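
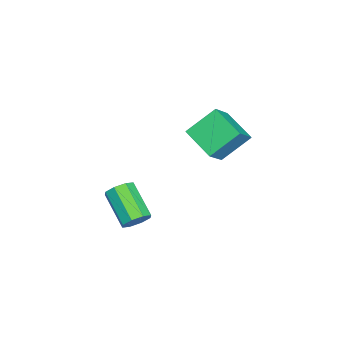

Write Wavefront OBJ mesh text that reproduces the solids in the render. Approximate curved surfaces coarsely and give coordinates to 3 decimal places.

v 0.261 -0.829 -4.303
v 0.479 -0.46 -3.664
v -0.862 -1.582 -2.557
v -1.081 -1.951 -3.197
v 0.031 -0.192 -3.936
v -1.311 -1.315 -2.83
v -0.283 -0.297 -4.424
v -1.625 -1.42 -3.317
v -0.279 -0.714 -4.841
v -1.62 -1.837 -3.734
v 0.042 -1.198 -4.943
v -1.299 -2.32 -3.836
v 0.491 -1.465 -4.67
v -0.851 -2.588 -3.564
v 0.805 -1.36 -4.183
v -0.537 -2.483 -3.076
v 0.8 -0.943 -3.766
v -0.541 -2.066 -2.659
v -1.989 1.615 0.516
v -2.746 2.861 1.702
v -0.89 2.926 -0.161
v -1.648 4.173 1.025
v -0.872 1.247 1.615
v -1.63 2.494 2.801
v 0.226 2.559 0.938
v -0.531 3.805 2.124
f 2 1 5
f 2 5 3
f 3 5 6
f 3 6 4
f 5 1 7
f 5 7 6
f 6 7 8
f 6 8 4
f 7 1 9
f 7 9 8
f 8 9 10
f 8 10 4
f 9 1 11
f 9 11 10
f 10 11 12
f 10 12 4
f 11 1 13
f 11 13 12
f 12 13 14
f 12 14 4
f 13 1 15
f 13 15 14
f 14 15 16
f 14 16 4
f 15 1 17
f 15 17 16
f 16 17 18
f 16 18 4
f 17 1 2
f 17 2 18
f 18 2 3
f 18 3 4
f 20 22 19
f 23 20 19
f 19 22 21
f 21 23 19
f 20 26 22
f 24 20 23
f 24 26 20
f 22 26 21
f 25 23 21
f 21 26 25
f 25 24 23
f 26 24 25



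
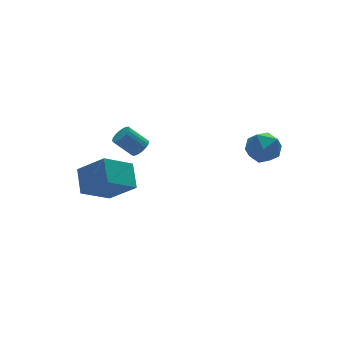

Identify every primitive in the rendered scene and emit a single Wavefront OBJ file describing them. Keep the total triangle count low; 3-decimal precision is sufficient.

v -1.645 2.378 -3.91
v -3.351 2.052 -2.858
v -1.307 3.672 -2.96
v -3.013 3.346 -1.908
v -0.627 1.174 -2.632
v -2.333 0.848 -1.58
v -0.289 2.468 -1.682
v -1.995 2.142 -0.63
v -0.941 -0.107 1.174
v -0.468 0.016 1.54
v -1.326 0.43 2.511
v -1.799 0.307 2.146
v -0.505 0.25 1.408
v -1.363 0.664 2.379
v -0.628 0.414 1.229
v -1.486 0.827 2.2
v -0.813 0.474 1.04
v -1.671 0.888 2.011
v -1.024 0.42 0.877
v -1.881 0.833 1.849
v -1.218 0.261 0.774
v -2.075 0.674 1.745
v -1.357 0.029 0.749
v -2.215 0.443 1.72
v -1.414 -0.23 0.809
v -2.272 0.184 1.78
v -1.377 -0.464 0.941
v -2.235 -0.05 1.912
v -1.254 -0.627 1.12
v -2.112 -0.214 2.091
v -1.069 -0.688 1.309
v -1.927 -0.274 2.28
v -0.859 -0.633 1.471
v -1.716 -0.22 2.443
v -0.665 -0.474 1.575
v -1.522 -0.061 2.546
v -0.525 -0.243 1.6
v -1.383 0.171 2.571
v 4.391 -3.042 1.669
v 4.981 -3.859 1.967
v 2.999 -3.841 2.233
v 3.589 -4.658 2.531
v 3.665 -3.741 3.04
v 4.526 -3.247 2.691
v 3.454 -4.453 1.509
v 4.315 -3.959 1.16
v 4.403 -4.731 1.869
v 4.533 -4.291 2.815
v 3.447 -3.409 1.385
v 3.577 -2.969 2.331
f 2 4 1
f 5 2 1
f 1 4 3
f 3 5 1
f 2 8 4
f 6 2 5
f 6 8 2
f 4 8 3
f 7 5 3
f 3 8 7
f 7 6 5
f 8 6 7
f 10 9 13
f 10 13 11
f 11 13 14
f 11 14 12
f 13 9 15
f 13 15 14
f 14 15 16
f 14 16 12
f 15 9 17
f 15 17 16
f 16 17 18
f 16 18 12
f 17 9 19
f 17 19 18
f 18 19 20
f 18 20 12
f 19 9 21
f 19 21 20
f 20 21 22
f 20 22 12
f 21 9 23
f 21 23 22
f 22 23 24
f 22 24 12
f 23 9 25
f 23 25 24
f 24 25 26
f 24 26 12
f 25 9 27
f 25 27 26
f 26 27 28
f 26 28 12
f 27 9 29
f 27 29 28
f 28 29 30
f 28 30 12
f 29 9 31
f 29 31 30
f 30 31 32
f 30 32 12
f 31 9 33
f 31 33 32
f 32 33 34
f 32 34 12
f 33 9 35
f 33 35 34
f 34 35 36
f 34 36 12
f 35 9 37
f 35 37 36
f 36 37 38
f 36 38 12
f 37 9 10
f 37 10 38
f 38 10 11
f 38 11 12
f 39 50 44
f 39 44 40
f 39 40 46
f 39 46 49
f 39 49 50
f 40 44 48
f 44 50 43
f 50 49 41
f 49 46 45
f 46 40 47
f 42 48 43
f 42 43 41
f 42 41 45
f 42 45 47
f 42 47 48
f 43 48 44
f 41 43 50
f 45 41 49
f 47 45 46
f 48 47 40



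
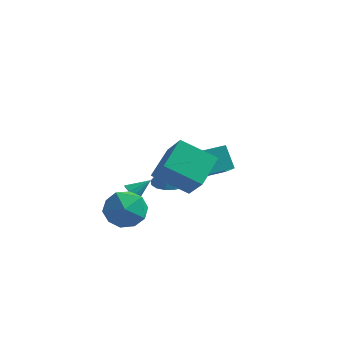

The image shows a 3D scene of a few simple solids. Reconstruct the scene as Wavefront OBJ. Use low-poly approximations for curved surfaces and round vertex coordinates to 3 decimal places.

v 0.099 -0.18 1.801
v -0.531 0.391 2.888
v -0.764 1.132 0.611
v -1.393 1.704 1.698
v 1.493 0.936 2.022
v 0.864 1.508 3.109
v 0.631 2.249 0.832
v 0.001 2.82 1.919
v -2.414 3.138 -1.008
v -1.408 3.088 -0.93
v -2.526 3.102 0.428
v -1.501 3.562 -0.925
v -1.803 3.939 -0.939
v -2.245 4.133 -0.969
v -2.725 4.099 -1.008
v -3.135 3.844 -1.046
v -3.379 3.428 -1.076
v -3.402 2.946 -1.09
v -3.198 2.507 -1.085
v -2.815 2.213 -1.062
v -2.34 2.131 -1.027
v -1.882 2.28 -0.987
v -1.546 2.625 -0.952
v -3.329 0.229 -0.281
v -3.122 0.461 -0.723
v -2.591 0.831 0.381
v -3.374 0.652 -0.614
v -3.609 0.68 -0.379
v -3.737 0.537 -0.106
v -3.709 0.275 0.1
v -3.536 -0.003 0.16
v -3.284 -0.193 0.052
v -3.049 -0.222 -0.183
v -2.921 -0.078 -0.456
v -2.949 0.183 -0.662
v -1.786 -2.376 1.357
v -1.436 -2.957 0.355
v -3.604 -2.243 0.645
v -3.254 -2.824 -0.357
v -3.308 -3.415 0.697
v -2.184 -3.497 1.137
v -2.856 -1.703 -0.137
v -1.732 -1.785 0.303
v -2.097 -2.541 -0.568
v -2.376 -3.598 -0.053
v -2.664 -1.602 1.053
v -2.943 -2.659 1.568
v 0.325 -2.012 1.826
v -1.379 -2.312 2.829
v 0.543 -0.456 2.663
v -1.161 -0.756 3.666
v 1.241 -2.844 3.134
v -0.463 -3.144 4.137
v 1.459 -1.288 3.971
v -0.245 -1.588 4.974
f 2 4 1
f 5 2 1
f 1 4 3
f 3 5 1
f 2 8 4
f 6 2 5
f 6 8 2
f 4 8 3
f 7 5 3
f 3 8 7
f 7 6 5
f 8 6 7
f 10 9 12
f 10 12 11
f 12 9 13
f 12 13 11
f 13 9 14
f 13 14 11
f 14 9 15
f 14 15 11
f 15 9 16
f 15 16 11
f 16 9 17
f 16 17 11
f 17 9 18
f 17 18 11
f 18 9 19
f 18 19 11
f 19 9 20
f 19 20 11
f 20 9 21
f 20 21 11
f 21 9 22
f 21 22 11
f 22 9 23
f 22 23 11
f 23 9 10
f 23 10 11
f 25 24 27
f 25 27 26
f 27 24 28
f 27 28 26
f 28 24 29
f 28 29 26
f 29 24 30
f 29 30 26
f 30 24 31
f 30 31 26
f 31 24 32
f 31 32 26
f 32 24 33
f 32 33 26
f 33 24 34
f 33 34 26
f 34 24 35
f 34 35 26
f 35 24 25
f 35 25 26
f 36 47 41
f 36 41 37
f 36 37 43
f 36 43 46
f 36 46 47
f 37 41 45
f 41 47 40
f 47 46 38
f 46 43 42
f 43 37 44
f 39 45 40
f 39 40 38
f 39 38 42
f 39 42 44
f 39 44 45
f 40 45 41
f 38 40 47
f 42 38 46
f 44 42 43
f 45 44 37
f 49 51 48
f 52 49 48
f 48 51 50
f 50 52 48
f 49 55 51
f 53 49 52
f 53 55 49
f 51 55 50
f 54 52 50
f 50 55 54
f 54 53 52
f 55 53 54



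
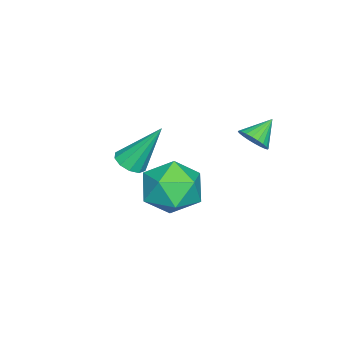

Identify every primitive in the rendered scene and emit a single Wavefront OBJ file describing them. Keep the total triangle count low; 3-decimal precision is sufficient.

v -2.238 1.251 -0.772
v -1.905 1.119 -0.29
v -2.982 1.649 -0.148
v -1.83 1.336 -0.339
v -1.818 1.539 -0.455
v -1.869 1.698 -0.618
v -1.977 1.79 -0.805
v -2.124 1.799 -0.987
v -2.288 1.725 -1.136
v -2.445 1.578 -1.229
v -2.57 1.382 -1.253
v -2.645 1.166 -1.204
v -2.657 0.962 -1.089
v -2.606 0.803 -0.925
v -2.499 0.711 -0.738
v -2.351 0.702 -0.557
v -2.187 0.776 -0.408
v -2.03 0.923 -0.314
v -0.483 -0.415 -2.489
v 0.253 0.382 -2.235
v 0.307 -1.522 -1.305
v 1.043 -0.725 -1.051
v -0.025 -0.611 -0.756
v -0.514 0.073 -1.488
v 1.074 -1.213 -2.052
v 0.585 -0.529 -2.784
v 1.215 -0.111 -1.965
v 0.536 0.261 -1.164
v 0.024 -1.401 -2.376
v -0.655 -1.029 -1.575
v -2.306 -2.983 -2.866
v -1.727 -3.118 -2.688
v -2.594 -1.977 -1.174
v -1.718 -2.788 -2.882
v -1.933 -2.532 -3.071
v -2.29 -2.45 -3.181
v -2.653 -2.57 -3.171
v -2.884 -2.849 -3.045
v -2.894 -3.179 -2.85
v -2.679 -3.434 -2.661
v -2.321 -3.517 -2.551
v -1.958 -3.396 -2.561
f 2 1 4
f 2 4 3
f 4 1 5
f 4 5 3
f 5 1 6
f 5 6 3
f 6 1 7
f 6 7 3
f 7 1 8
f 7 8 3
f 8 1 9
f 8 9 3
f 9 1 10
f 9 10 3
f 10 1 11
f 10 11 3
f 11 1 12
f 11 12 3
f 12 1 13
f 12 13 3
f 13 1 14
f 13 14 3
f 14 1 15
f 14 15 3
f 15 1 16
f 15 16 3
f 16 1 17
f 16 17 3
f 17 1 18
f 17 18 3
f 18 1 2
f 18 2 3
f 19 30 24
f 19 24 20
f 19 20 26
f 19 26 29
f 19 29 30
f 20 24 28
f 24 30 23
f 30 29 21
f 29 26 25
f 26 20 27
f 22 28 23
f 22 23 21
f 22 21 25
f 22 25 27
f 22 27 28
f 23 28 24
f 21 23 30
f 25 21 29
f 27 25 26
f 28 27 20
f 32 31 34
f 32 34 33
f 34 31 35
f 34 35 33
f 35 31 36
f 35 36 33
f 36 31 37
f 36 37 33
f 37 31 38
f 37 38 33
f 38 31 39
f 38 39 33
f 39 31 40
f 39 40 33
f 40 31 41
f 40 41 33
f 41 31 42
f 41 42 33
f 42 31 32
f 42 32 33



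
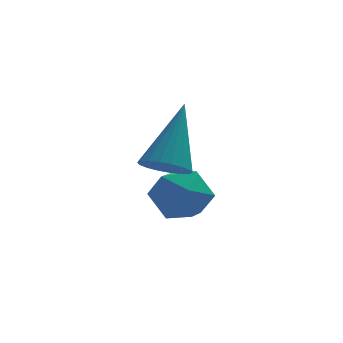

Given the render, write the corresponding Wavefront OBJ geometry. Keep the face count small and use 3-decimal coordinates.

v 3.265 -4.207 3.005
v 3.806 -4.582 3.04
v 3.875 -3.173 4.655
v 3.892 -4.36 2.869
v 3.854 -4.107 2.725
v 3.699 -3.874 2.636
v 3.458 -3.706 2.62
v 3.179 -3.638 2.681
v 2.916 -3.682 2.806
v 2.723 -3.831 2.97
v 2.637 -4.053 3.141
v 2.676 -4.306 3.286
v 2.83 -4.539 3.374
v 3.071 -4.707 3.39
v 3.351 -4.775 3.329
v 3.613 -4.731 3.204
v 3.708 -1.947 1.869
v 4.502 -2.085 1.482
v 3.238 -3.215 1.358
v 4.032 -3.353 0.971
v 3.96 -3.371 1.862
v 4.25 -2.587 2.177
v 3.49 -2.713 0.663
v 3.78 -1.929 0.978
v 4.367 -2.558 0.736
v 4.658 -2.965 1.477
v 3.082 -2.335 1.363
v 3.373 -2.742 2.104
f 2 1 4
f 2 4 3
f 4 1 5
f 4 5 3
f 5 1 6
f 5 6 3
f 6 1 7
f 6 7 3
f 7 1 8
f 7 8 3
f 8 1 9
f 8 9 3
f 9 1 10
f 9 10 3
f 10 1 11
f 10 11 3
f 11 1 12
f 11 12 3
f 12 1 13
f 12 13 3
f 13 1 14
f 13 14 3
f 14 1 15
f 14 15 3
f 15 1 16
f 15 16 3
f 16 1 2
f 16 2 3
f 17 28 22
f 17 22 18
f 17 18 24
f 17 24 27
f 17 27 28
f 18 22 26
f 22 28 21
f 28 27 19
f 27 24 23
f 24 18 25
f 20 26 21
f 20 21 19
f 20 19 23
f 20 23 25
f 20 25 26
f 21 26 22
f 19 21 28
f 23 19 27
f 25 23 24
f 26 25 18



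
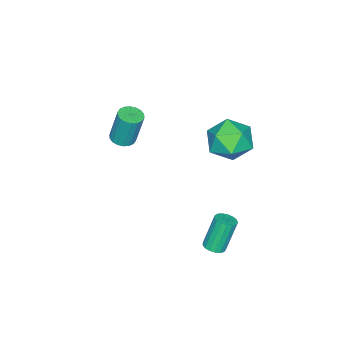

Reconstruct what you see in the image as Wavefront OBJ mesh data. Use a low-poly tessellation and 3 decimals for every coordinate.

v -3.112 3.167 1.557
v -2.369 3.772 0.967
v -2.071 1.688 1.353
v -1.328 2.293 0.763
v -1.456 2.479 1.865
v -2.099 3.393 1.991
v -2.341 2.067 0.329
v -2.984 2.981 0.455
v -1.892 3.092 0.208
v -1.345 3.346 1.158
v -3.095 2.114 1.162
v -2.548 2.368 2.112
v -1.55 -2.261 -0.661
v -1.097 -2.624 -0.553
v -1.178 -2.222 1.148
v -1.63 -1.859 1.041
v -0.978 -2.395 -0.602
v -1.059 -1.993 1.099
v -0.972 -2.14 -0.662
v -1.053 -1.737 1.039
v -1.081 -1.908 -0.722
v -1.162 -1.506 0.979
v -1.282 -1.747 -0.77
v -1.363 -1.344 0.932
v -1.537 -1.687 -0.796
v -1.617 -1.285 0.905
v -1.793 -1.741 -0.795
v -1.874 -1.339 0.906
v -2.002 -1.898 -0.768
v -2.083 -1.496 0.933
v -2.121 -2.127 -0.719
v -2.202 -1.725 0.982
v -2.127 -2.383 -0.659
v -2.208 -1.98 1.042
v -2.018 -2.614 -0.599
v -2.099 -2.212 1.102
v -1.817 -2.776 -0.552
v -1.898 -2.373 1.15
v -1.563 -2.835 -0.525
v -1.643 -2.433 1.176
v -1.306 -2.781 -0.526
v -1.387 -2.379 1.175
v 0.245 3.542 -3.776
v 0.685 3.366 -3.588
v 0.114 3.582 -2.055
v -0.325 3.758 -2.244
v 0.723 3.606 -3.608
v 0.152 3.822 -2.075
v 0.65 3.832 -3.667
v 0.079 4.048 -2.134
v 0.486 3.991 -3.75
v -0.085 4.207 -2.218
v 0.266 4.047 -3.84
v -0.305 4.264 -2.307
v 0.041 3.988 -3.915
v -0.53 4.204 -2.383
v -0.136 3.826 -3.959
v -0.707 4.043 -2.426
v -0.227 3.6 -3.96
v -0.798 3.816 -2.428
v -0.209 3.359 -3.92
v -0.78 3.576 -2.387
v -0.087 3.161 -3.846
v -0.658 3.378 -2.314
v 0.111 3.05 -3.757
v -0.46 3.266 -2.224
v 0.34 3.052 -3.672
v -0.231 3.268 -2.139
v 0.547 3.166 -3.611
v -0.024 3.382 -2.078
f 1 12 6
f 1 6 2
f 1 2 8
f 1 8 11
f 1 11 12
f 2 6 10
f 6 12 5
f 12 11 3
f 11 8 7
f 8 2 9
f 4 10 5
f 4 5 3
f 4 3 7
f 4 7 9
f 4 9 10
f 5 10 6
f 3 5 12
f 7 3 11
f 9 7 8
f 10 9 2
f 14 13 17
f 14 17 15
f 15 17 18
f 15 18 16
f 17 13 19
f 17 19 18
f 18 19 20
f 18 20 16
f 19 13 21
f 19 21 20
f 20 21 22
f 20 22 16
f 21 13 23
f 21 23 22
f 22 23 24
f 22 24 16
f 23 13 25
f 23 25 24
f 24 25 26
f 24 26 16
f 25 13 27
f 25 27 26
f 26 27 28
f 26 28 16
f 27 13 29
f 27 29 28
f 28 29 30
f 28 30 16
f 29 13 31
f 29 31 30
f 30 31 32
f 30 32 16
f 31 13 33
f 31 33 32
f 32 33 34
f 32 34 16
f 33 13 35
f 33 35 34
f 34 35 36
f 34 36 16
f 35 13 37
f 35 37 36
f 36 37 38
f 36 38 16
f 37 13 39
f 37 39 38
f 38 39 40
f 38 40 16
f 39 13 41
f 39 41 40
f 40 41 42
f 40 42 16
f 41 13 14
f 41 14 42
f 42 14 15
f 42 15 16
f 44 43 47
f 44 47 45
f 45 47 48
f 45 48 46
f 47 43 49
f 47 49 48
f 48 49 50
f 48 50 46
f 49 43 51
f 49 51 50
f 50 51 52
f 50 52 46
f 51 43 53
f 51 53 52
f 52 53 54
f 52 54 46
f 53 43 55
f 53 55 54
f 54 55 56
f 54 56 46
f 55 43 57
f 55 57 56
f 56 57 58
f 56 58 46
f 57 43 59
f 57 59 58
f 58 59 60
f 58 60 46
f 59 43 61
f 59 61 60
f 60 61 62
f 60 62 46
f 61 43 63
f 61 63 62
f 62 63 64
f 62 64 46
f 63 43 65
f 63 65 64
f 64 65 66
f 64 66 46
f 65 43 67
f 65 67 66
f 66 67 68
f 66 68 46
f 67 43 69
f 67 69 68
f 68 69 70
f 68 70 46
f 69 43 44
f 69 44 70
f 70 44 45
f 70 45 46



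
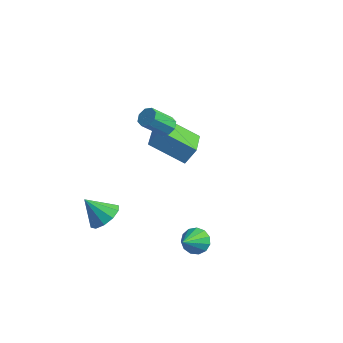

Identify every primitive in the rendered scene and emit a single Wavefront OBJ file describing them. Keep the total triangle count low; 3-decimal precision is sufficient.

v 3.543 -2.243 -1.565
v 4.039 -1.877 -1.213
v 3.777 -3.437 -0.655
v 3.692 -1.804 -1.027
v 3.298 -1.87 -1.013
v 2.981 -2.054 -1.173
v 2.843 -2.299 -1.458
v 2.927 -2.525 -1.777
v 3.206 -2.662 -2.029
v 3.592 -2.666 -2.133
v 3.963 -2.535 -2.057
v 4.2 -2.312 -1.825
v 4.228 -2.066 -1.51
v -3.049 2.493 -0.387
v -2.744 2.977 0.445
v -1.443 3.261 -1.423
v -1.137 3.745 -0.591
v -2.003 0.975 0.111
v -1.697 1.459 0.943
v -0.396 1.743 -0.925
v -0.091 2.227 -0.093
v -1.137 -3.069 -1.99
v -0.579 -3.717 -1.829
v -1.963 -3.511 -0.91
v -0.427 -3.291 -1.539
v -0.547 -2.78 -1.42
v -0.891 -2.379 -1.52
v -1.33 -2.242 -1.799
v -1.695 -2.421 -2.151
v -1.847 -2.847 -2.442
v -1.728 -3.358 -2.56
v -1.383 -3.758 -2.461
v -0.944 -3.895 -2.181
v -0.631 0.737 2.309
v -0.227 0.393 2.163
v -0.646 -0.541 3.204
v -1.049 -0.197 3.351
v -0.106 0.667 2.458
v -0.525 -0.266 3.5
v -0.292 0.983 2.666
v -0.711 0.049 3.707
v -0.676 1.154 2.665
v -1.095 0.22 3.706
v -1.034 1.081 2.456
v -1.453 0.147 3.497
v -1.155 0.806 2.16
v -1.574 -0.127 3.202
v -0.969 0.491 1.953
v -1.388 -0.443 2.994
v -0.585 0.32 1.954
v -1.004 -0.614 2.995
f 2 1 4
f 2 4 3
f 4 1 5
f 4 5 3
f 5 1 6
f 5 6 3
f 6 1 7
f 6 7 3
f 7 1 8
f 7 8 3
f 8 1 9
f 8 9 3
f 9 1 10
f 9 10 3
f 10 1 11
f 10 11 3
f 11 1 12
f 11 12 3
f 12 1 13
f 12 13 3
f 13 1 2
f 13 2 3
f 15 17 14
f 18 15 14
f 14 17 16
f 16 18 14
f 15 21 17
f 19 15 18
f 19 21 15
f 17 21 16
f 20 18 16
f 16 21 20
f 20 19 18
f 21 19 20
f 23 22 25
f 23 25 24
f 25 22 26
f 25 26 24
f 26 22 27
f 26 27 24
f 27 22 28
f 27 28 24
f 28 22 29
f 28 29 24
f 29 22 30
f 29 30 24
f 30 22 31
f 30 31 24
f 31 22 32
f 31 32 24
f 32 22 33
f 32 33 24
f 33 22 23
f 33 23 24
f 35 34 38
f 35 38 36
f 36 38 39
f 36 39 37
f 38 34 40
f 38 40 39
f 39 40 41
f 39 41 37
f 40 34 42
f 40 42 41
f 41 42 43
f 41 43 37
f 42 34 44
f 42 44 43
f 43 44 45
f 43 45 37
f 44 34 46
f 44 46 45
f 45 46 47
f 45 47 37
f 46 34 48
f 46 48 47
f 47 48 49
f 47 49 37
f 48 34 50
f 48 50 49
f 49 50 51
f 49 51 37
f 50 34 35
f 50 35 51
f 51 35 36
f 51 36 37



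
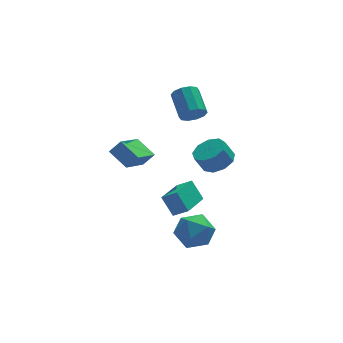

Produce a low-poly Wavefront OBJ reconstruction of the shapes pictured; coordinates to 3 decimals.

v -1.096 -2.288 -1.799
v -0.44 -2.709 -1.273
v 0.086 -0.898 -2.159
v 0.741 -1.318 -1.633
v -0.681 -2.902 -2.807
v -0.026 -3.322 -2.281
v 0.5 -1.511 -3.167
v 1.156 -1.932 -2.641
v -3.128 -0.008 0.422
v -2.536 -0.05 1.071
v -1.901 1.415 -0.604
v -1.309 1.372 0.045
v -2.511 -0.992 -0.205
v -1.919 -1.035 0.444
v -1.284 0.43 -1.231
v -0.692 0.388 -0.582
v -0.23 -2.748 -3.194
v 0.747 -3.159 -2.816
v -0.347 -4.121 -4.384
v 0.63 -4.532 -4.006
v -0.284 -4.561 -3.35
v -0.211 -3.713 -2.615
v 0.611 -3.567 -4.585
v 0.684 -2.719 -3.85
v 1.267 -3.665 -3.676
v 0.714 -4.28 -2.913
v -0.314 -3 -4.287
v -0.867 -3.615 -3.524
v 1.795 2.007 0.854
v 2.084 2.344 0.249
v 2.054 3.791 1.042
v 1.765 3.453 1.646
v 1.622 2.355 0.212
v 1.592 3.801 1.005
v 1.226 2.233 0.42
v 1.197 3.679 1.213
v 1.047 2.024 0.793
v 1.018 3.471 1.586
v 1.154 1.809 1.19
v 1.125 3.256 1.983
v 1.506 1.669 1.458
v 1.476 3.116 2.251
v 1.968 1.659 1.495
v 1.938 3.105 2.288
v 2.363 1.781 1.287
v 2.334 3.227 2.08
v 2.542 1.989 0.914
v 2.513 3.436 1.707
v 2.435 2.204 0.517
v 2.406 3.651 1.31
v 2.689 0.508 -1.848
v 3.398 1.046 -1.515
v 2.9 1.11 -0.559
v 2.191 0.572 -0.892
v 2.939 1.422 -1.78
v 2.441 1.486 -0.823
v 2.363 1.371 -2.076
v 1.865 1.435 -1.12
v 1.939 0.915 -2.266
v 1.441 0.98 -1.309
v 1.867 0.27 -2.26
v 1.369 0.334 -1.304
v 2.179 -0.265 -2.062
v 1.681 -0.2 -1.105
v 2.73 -0.437 -1.763
v 2.232 -0.373 -0.807
v 3.261 -0.168 -1.505
v 2.764 -0.104 -0.548
v 3.525 0.418 -1.407
v 3.027 0.482 -0.45
f 2 4 1
f 5 2 1
f 1 4 3
f 3 5 1
f 2 8 4
f 6 2 5
f 6 8 2
f 4 8 3
f 7 5 3
f 3 8 7
f 7 6 5
f 8 6 7
f 10 12 9
f 13 10 9
f 9 12 11
f 11 13 9
f 10 16 12
f 14 10 13
f 14 16 10
f 12 16 11
f 15 13 11
f 11 16 15
f 15 14 13
f 16 14 15
f 17 28 22
f 17 22 18
f 17 18 24
f 17 24 27
f 17 27 28
f 18 22 26
f 22 28 21
f 28 27 19
f 27 24 23
f 24 18 25
f 20 26 21
f 20 21 19
f 20 19 23
f 20 23 25
f 20 25 26
f 21 26 22
f 19 21 28
f 23 19 27
f 25 23 24
f 26 25 18
f 30 29 33
f 30 33 31
f 31 33 34
f 31 34 32
f 33 29 35
f 33 35 34
f 34 35 36
f 34 36 32
f 35 29 37
f 35 37 36
f 36 37 38
f 36 38 32
f 37 29 39
f 37 39 38
f 38 39 40
f 38 40 32
f 39 29 41
f 39 41 40
f 40 41 42
f 40 42 32
f 41 29 43
f 41 43 42
f 42 43 44
f 42 44 32
f 43 29 45
f 43 45 44
f 44 45 46
f 44 46 32
f 45 29 47
f 45 47 46
f 46 47 48
f 46 48 32
f 47 29 49
f 47 49 48
f 48 49 50
f 48 50 32
f 49 29 30
f 49 30 50
f 50 30 31
f 50 31 32
f 52 51 55
f 52 55 53
f 53 55 56
f 53 56 54
f 55 51 57
f 55 57 56
f 56 57 58
f 56 58 54
f 57 51 59
f 57 59 58
f 58 59 60
f 58 60 54
f 59 51 61
f 59 61 60
f 60 61 62
f 60 62 54
f 61 51 63
f 61 63 62
f 62 63 64
f 62 64 54
f 63 51 65
f 63 65 64
f 64 65 66
f 64 66 54
f 65 51 67
f 65 67 66
f 66 67 68
f 66 68 54
f 67 51 69
f 67 69 68
f 68 69 70
f 68 70 54
f 69 51 52
f 69 52 70
f 70 52 53
f 70 53 54



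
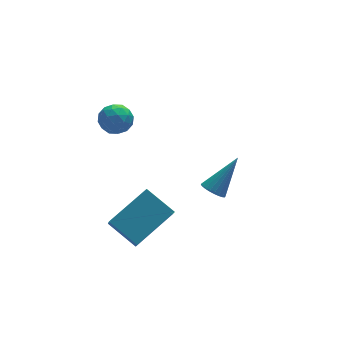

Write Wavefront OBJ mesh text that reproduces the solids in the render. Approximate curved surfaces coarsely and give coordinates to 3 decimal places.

v 0.663 3.004 -2.307
v 0.96 3.328 -2.654
v 1.837 3.376 -0.953
v 0.819 3.473 -2.571
v 0.654 3.546 -2.448
v 0.49 3.537 -2.303
v 0.353 3.447 -2.159
v 0.263 3.289 -2.038
v 0.233 3.088 -1.957
v 0.27 2.874 -1.93
v 0.365 2.68 -1.96
v 0.507 2.536 -2.043
v 0.672 2.462 -2.166
v 0.835 2.472 -2.31
v 0.973 2.562 -2.454
v 1.063 2.719 -2.576
v 1.092 2.92 -2.656
v 1.056 3.134 -2.684
v -3.614 3.533 2.468
v -3.201 4.101 2.601
v -2.979 2.899 3.199
v -2.566 3.467 3.332
v -3.244 3.456 3.561
v -3.636 3.848 3.109
v -2.544 3.152 2.691
v -2.936 3.544 2.239
v -2.54 3.866 2.739
v -2.972 4.054 3.277
v -3.208 2.946 2.523
v -3.64 3.134 3.061
v -3.463 3.872 2.47
v -2.717 3.128 3.33
v -3.115 3.121 3.464
v -2.872 3.455 3.543
v -3.719 3.724 2.769
v -3.476 4.057 2.847
v -3.501 3.679 3.411
v -2.704 2.943 2.953
v -2.461 3.276 3.031
v -3.308 3.545 2.257
v -3.065 3.879 2.336
v -2.679 3.321 2.389
v -2.832 4.068 2.63
v -2.459 3.696 3.06
v -2.446 3.511 2.683
v -2.676 3.741 2.417
v -3.086 4.178 2.946
v -2.713 3.806 3.376
v -3.111 3.8 3.51
v -3.341 4.03 3.244
v -2.697 4.04 3.027
v -3.467 3.194 2.424
v -3.094 2.822 2.854
v -2.839 2.97 2.556
v -3.069 3.2 2.29
v -3.721 3.304 2.74
v -3.348 2.932 3.17
v -3.504 3.259 3.383
v -3.734 3.489 3.117
v -3.483 2.96 2.773
v -3.94 2.182 -2.032
v -4.135 1.461 -1.17
v -2.228 2.767 -1.156
v -2.423 2.046 -0.294
v -3.217 1.134 -2.746
v -3.412 0.413 -1.884
v -1.505 1.719 -1.87
v -1.7 0.998 -1.008
f 2 1 4
f 2 4 3
f 4 1 5
f 4 5 3
f 5 1 6
f 5 6 3
f 6 1 7
f 6 7 3
f 7 1 8
f 7 8 3
f 8 1 9
f 8 9 3
f 9 1 10
f 9 10 3
f 10 1 11
f 10 11 3
f 11 1 12
f 11 12 3
f 12 1 13
f 12 13 3
f 13 1 14
f 13 14 3
f 14 1 15
f 14 15 3
f 15 1 16
f 15 16 3
f 16 1 17
f 16 17 3
f 17 1 18
f 17 18 3
f 18 1 2
f 18 2 3
f 19 56 35
f 56 30 59
f 35 59 24
f 56 59 35
f 19 35 31
f 35 24 36
f 31 36 20
f 35 36 31
f 19 31 40
f 31 20 41
f 40 41 26
f 31 41 40
f 19 40 52
f 40 26 55
f 52 55 29
f 40 55 52
f 19 52 56
f 52 29 60
f 56 60 30
f 52 60 56
f 20 36 47
f 36 24 50
f 47 50 28
f 36 50 47
f 24 59 37
f 59 30 58
f 37 58 23
f 59 58 37
f 30 60 57
f 60 29 53
f 57 53 21
f 60 53 57
f 29 55 54
f 55 26 42
f 54 42 25
f 55 42 54
f 26 41 46
f 41 20 43
f 46 43 27
f 41 43 46
f 22 48 34
f 48 28 49
f 34 49 23
f 48 49 34
f 22 34 32
f 34 23 33
f 32 33 21
f 34 33 32
f 22 32 39
f 32 21 38
f 39 38 25
f 32 38 39
f 22 39 44
f 39 25 45
f 44 45 27
f 39 45 44
f 22 44 48
f 44 27 51
f 48 51 28
f 44 51 48
f 23 49 37
f 49 28 50
f 37 50 24
f 49 50 37
f 21 33 57
f 33 23 58
f 57 58 30
f 33 58 57
f 25 38 54
f 38 21 53
f 54 53 29
f 38 53 54
f 27 45 46
f 45 25 42
f 46 42 26
f 45 42 46
f 28 51 47
f 51 27 43
f 47 43 20
f 51 43 47
f 62 64 61
f 65 62 61
f 61 64 63
f 63 65 61
f 62 68 64
f 66 62 65
f 66 68 62
f 64 68 63
f 67 65 63
f 63 68 67
f 67 66 65
f 68 66 67



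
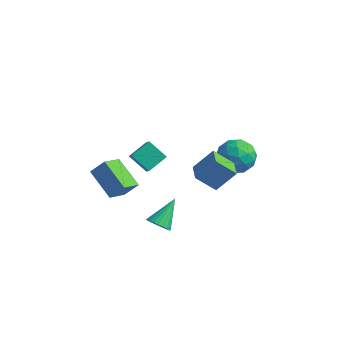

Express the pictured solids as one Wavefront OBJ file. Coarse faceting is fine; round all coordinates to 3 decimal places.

v 0.925 -3.215 -2.81
v 1.627 -3.04 -3.075
v 0.995 -1.645 -1.59
v 1.452 -2.885 -3.264
v 1.198 -2.781 -3.385
v 0.902 -2.742 -3.417
v 0.609 -2.775 -3.358
v 0.365 -2.876 -3.215
v 0.206 -3.028 -3.01
v 0.156 -3.208 -2.775
v 0.224 -3.39 -2.546
v 0.398 -3.545 -2.356
v 0.653 -3.649 -2.236
v 0.949 -3.688 -2.203
v 1.241 -3.655 -2.263
v 1.486 -3.554 -2.406
v 1.645 -3.402 -2.61
v 1.694 -3.222 -2.845
v 3.233 -3.023 2.363
v 4.015 -2.212 3.568
v 2.458 -2.077 2.23
v 3.24 -1.267 3.435
v 4.18 -2.393 1.325
v 4.962 -1.583 2.53
v 3.405 -1.448 1.192
v 4.187 -0.637 2.397
v -3.235 1.606 -3.569
v -4.433 1.547 -2.686
v -2.826 2.82 -2.934
v -4.024 2.761 -2.05
v -2.536 0.899 -2.67
v -3.734 0.84 -1.786
v -2.127 2.113 -2.034
v -3.325 2.054 -1.151
v 2.809 2.757 1.112
v 3.544 2.454 0.173
v 2.296 0.846 1.327
v 3.031 0.543 0.388
v 3.517 0.928 1.451
v 3.834 2.109 1.318
v 2.006 1.191 0.182
v 2.323 2.372 0.049
v 3.048 1.486 -0.401
v 3.982 1.324 0.383
v 1.858 1.976 1.117
v 2.792 1.814 1.901
v 3.222 2.773 0.624
v 2.618 0.527 0.876
v 2.904 0.753 1.501
v 3.336 0.575 0.949
v 3.392 2.571 1.296
v 3.824 2.392 0.745
v 3.808 1.495 1.496
v 2.016 0.908 0.755
v 2.448 0.729 0.204
v 2.504 2.725 0.551
v 2.936 2.547 -0.001
v 2.032 1.805 0.004
v 3.362 2.026 -0.266
v 3.06 0.903 -0.139
v 2.458 1.284 -0.26
v 2.644 1.978 -0.339
v 3.911 1.931 0.195
v 3.609 0.807 0.321
v 3.895 1.034 0.946
v 4.081 1.728 0.868
v 3.619 1.362 -0.143
v 2.231 2.493 1.179
v 1.929 1.369 1.305
v 1.759 1.572 0.632
v 1.945 2.266 0.554
v 2.78 2.397 1.639
v 2.478 1.274 1.766
v 3.196 1.322 1.839
v 3.382 2.016 1.76
v 2.221 1.938 1.643
v -2.692 -1.39 -3.264
v -2.694 -2.793 -2.495
v -4.468 -0.806 -2.202
v -4.47 -2.21 -1.434
v -2.01 -0.91 -2.386
v -2.012 -2.314 -1.618
v -3.786 -0.327 -1.325
v -3.788 -1.73 -0.556
f 2 1 4
f 2 4 3
f 4 1 5
f 4 5 3
f 5 1 6
f 5 6 3
f 6 1 7
f 6 7 3
f 7 1 8
f 7 8 3
f 8 1 9
f 8 9 3
f 9 1 10
f 9 10 3
f 10 1 11
f 10 11 3
f 11 1 12
f 11 12 3
f 12 1 13
f 12 13 3
f 13 1 14
f 13 14 3
f 14 1 15
f 14 15 3
f 15 1 16
f 15 16 3
f 16 1 17
f 16 17 3
f 17 1 18
f 17 18 3
f 18 1 2
f 18 2 3
f 20 22 19
f 23 20 19
f 19 22 21
f 21 23 19
f 20 26 22
f 24 20 23
f 24 26 20
f 22 26 21
f 25 23 21
f 21 26 25
f 25 24 23
f 26 24 25
f 28 30 27
f 31 28 27
f 27 30 29
f 29 31 27
f 28 34 30
f 32 28 31
f 32 34 28
f 30 34 29
f 33 31 29
f 29 34 33
f 33 32 31
f 34 32 33
f 35 72 51
f 72 46 75
f 51 75 40
f 72 75 51
f 35 51 47
f 51 40 52
f 47 52 36
f 51 52 47
f 35 47 56
f 47 36 57
f 56 57 42
f 47 57 56
f 35 56 68
f 56 42 71
f 68 71 45
f 56 71 68
f 35 68 72
f 68 45 76
f 72 76 46
f 68 76 72
f 36 52 63
f 52 40 66
f 63 66 44
f 52 66 63
f 40 75 53
f 75 46 74
f 53 74 39
f 75 74 53
f 46 76 73
f 76 45 69
f 73 69 37
f 76 69 73
f 45 71 70
f 71 42 58
f 70 58 41
f 71 58 70
f 42 57 62
f 57 36 59
f 62 59 43
f 57 59 62
f 38 64 50
f 64 44 65
f 50 65 39
f 64 65 50
f 38 50 48
f 50 39 49
f 48 49 37
f 50 49 48
f 38 48 55
f 48 37 54
f 55 54 41
f 48 54 55
f 38 55 60
f 55 41 61
f 60 61 43
f 55 61 60
f 38 60 64
f 60 43 67
f 64 67 44
f 60 67 64
f 39 65 53
f 65 44 66
f 53 66 40
f 65 66 53
f 37 49 73
f 49 39 74
f 73 74 46
f 49 74 73
f 41 54 70
f 54 37 69
f 70 69 45
f 54 69 70
f 43 61 62
f 61 41 58
f 62 58 42
f 61 58 62
f 44 67 63
f 67 43 59
f 63 59 36
f 67 59 63
f 78 80 77
f 81 78 77
f 77 80 79
f 79 81 77
f 78 84 80
f 82 78 81
f 82 84 78
f 80 84 79
f 83 81 79
f 79 84 83
f 83 82 81
f 84 82 83



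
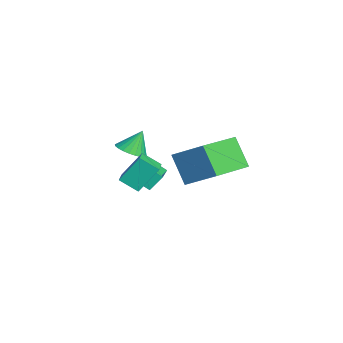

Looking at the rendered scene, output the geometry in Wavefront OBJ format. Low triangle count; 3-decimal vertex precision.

v 2.07 -0.066 -2.156
v 1.24 -0.432 -0.911
v 2.987 0.984 -1.237
v 2.157 0.618 0.008
v 3.443 -1.658 -1.708
v 2.613 -2.024 -0.463
v 4.36 -0.608 -0.789
v 3.53 -0.974 0.456
v 1.178 -3.76 -2.226
v 1.061 -2.907 -1.148
v 1.537 -3.051 -2.748
v 1.42 -2.199 -1.669
v 2.22 -4.041 -1.891
v 2.103 -3.189 -0.812
v 2.579 -3.333 -2.412
v 2.462 -2.48 -1.334
v -0.929 -3.036 -2.111
v -0.218 -2.97 -2.017
v -1.111 -2.504 -1.109
v -0.278 -2.732 -2.154
v -0.436 -2.541 -2.285
v -0.67 -2.425 -2.389
v -0.943 -2.402 -2.451
v -1.214 -2.475 -2.461
v -1.441 -2.634 -2.418
v -1.591 -2.855 -2.328
v -1.64 -3.103 -2.205
v -1.58 -3.34 -2.068
v -1.421 -3.532 -1.938
v -1.188 -3.648 -1.834
v -0.915 -3.671 -1.772
v -0.644 -3.597 -1.762
v -0.416 -3.438 -1.805
v -0.267 -3.218 -1.894
v -2.275 -2.652 -4.145
v -2.35 -2.093 -3.483
v -1.84 -1.907 -4.726
v -1.915 -1.347 -4.064
v -0.665 -3.133 -3.556
v -0.74 -2.573 -2.894
v -0.23 -2.387 -4.137
v -0.305 -1.828 -3.475
f 2 4 1
f 5 2 1
f 1 4 3
f 3 5 1
f 2 8 4
f 6 2 5
f 6 8 2
f 4 8 3
f 7 5 3
f 3 8 7
f 7 6 5
f 8 6 7
f 10 12 9
f 13 10 9
f 9 12 11
f 11 13 9
f 10 16 12
f 14 10 13
f 14 16 10
f 12 16 11
f 15 13 11
f 11 16 15
f 15 14 13
f 16 14 15
f 18 17 20
f 18 20 19
f 20 17 21
f 20 21 19
f 21 17 22
f 21 22 19
f 22 17 23
f 22 23 19
f 23 17 24
f 23 24 19
f 24 17 25
f 24 25 19
f 25 17 26
f 25 26 19
f 26 17 27
f 26 27 19
f 27 17 28
f 27 28 19
f 28 17 29
f 28 29 19
f 29 17 30
f 29 30 19
f 30 17 31
f 30 31 19
f 31 17 32
f 31 32 19
f 32 17 33
f 32 33 19
f 33 17 34
f 33 34 19
f 34 17 18
f 34 18 19
f 36 38 35
f 39 36 35
f 35 38 37
f 37 39 35
f 36 42 38
f 40 36 39
f 40 42 36
f 38 42 37
f 41 39 37
f 37 42 41
f 41 40 39
f 42 40 41



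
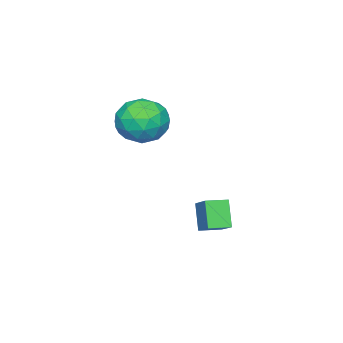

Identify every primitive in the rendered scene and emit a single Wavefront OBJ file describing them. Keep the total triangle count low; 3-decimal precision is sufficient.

v 1.365 -0.554 3.286
v 2.065 -0.823 4.208
v 0.835 -2.397 3.152
v 1.535 -2.666 4.074
v 0.556 -2.014 4.241
v 0.883 -0.875 4.324
v 2.017 -2.345 3.036
v 2.344 -1.206 3.119
v 2.468 -1.93 4.053
v 1.565 -1.725 4.798
v 1.335 -1.495 2.562
v 0.432 -1.29 3.307
v 1.761 -0.527 3.759
v 1.139 -2.693 3.601
v 0.563 -2.31 3.7
v 0.975 -2.468 4.241
v 1.067 -0.557 3.827
v 1.478 -0.715 4.369
v 0.592 -1.415 4.389
v 1.422 -2.505 2.991
v 1.833 -2.663 3.533
v 1.925 -0.752 3.119
v 2.337 -0.91 3.66
v 2.308 -1.805 2.971
v 2.409 -1.335 4.21
v 2.098 -2.418 4.131
v 2.381 -2.23 3.521
v 2.573 -1.56 3.569
v 1.879 -1.214 4.648
v 1.568 -2.298 4.569
v 0.992 -1.915 4.667
v 1.185 -1.245 4.716
v 2.116 -1.865 4.557
v 1.332 -0.922 2.791
v 1.021 -2.006 2.712
v 1.715 -1.975 2.644
v 1.908 -1.305 2.693
v 0.802 -0.802 3.229
v 0.491 -1.885 3.15
v 0.327 -1.66 3.791
v 0.519 -0.99 3.839
v 0.784 -1.355 2.803
v 1.477 1.063 -1.695
v 0.947 0.571 -0.543
v 0.75 1.686 -1.764
v 0.22 1.193 -0.612
v 2.2 1.987 -0.968
v 1.67 1.494 0.184
v 1.473 2.609 -1.037
v 0.943 2.117 0.115
f 1 38 17
f 38 12 41
f 17 41 6
f 38 41 17
f 1 17 13
f 17 6 18
f 13 18 2
f 17 18 13
f 1 13 22
f 13 2 23
f 22 23 8
f 13 23 22
f 1 22 34
f 22 8 37
f 34 37 11
f 22 37 34
f 1 34 38
f 34 11 42
f 38 42 12
f 34 42 38
f 2 18 29
f 18 6 32
f 29 32 10
f 18 32 29
f 6 41 19
f 41 12 40
f 19 40 5
f 41 40 19
f 12 42 39
f 42 11 35
f 39 35 3
f 42 35 39
f 11 37 36
f 37 8 24
f 36 24 7
f 37 24 36
f 8 23 28
f 23 2 25
f 28 25 9
f 23 25 28
f 4 30 16
f 30 10 31
f 16 31 5
f 30 31 16
f 4 16 14
f 16 5 15
f 14 15 3
f 16 15 14
f 4 14 21
f 14 3 20
f 21 20 7
f 14 20 21
f 4 21 26
f 21 7 27
f 26 27 9
f 21 27 26
f 4 26 30
f 26 9 33
f 30 33 10
f 26 33 30
f 5 31 19
f 31 10 32
f 19 32 6
f 31 32 19
f 3 15 39
f 15 5 40
f 39 40 12
f 15 40 39
f 7 20 36
f 20 3 35
f 36 35 11
f 20 35 36
f 9 27 28
f 27 7 24
f 28 24 8
f 27 24 28
f 10 33 29
f 33 9 25
f 29 25 2
f 33 25 29
f 44 46 43
f 47 44 43
f 43 46 45
f 45 47 43
f 44 50 46
f 48 44 47
f 48 50 44
f 46 50 45
f 49 47 45
f 45 50 49
f 49 48 47
f 50 48 49



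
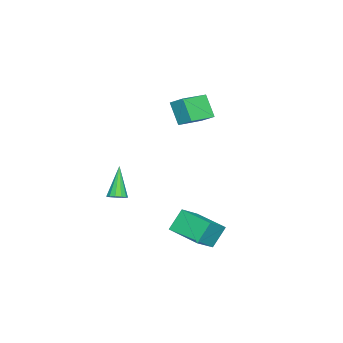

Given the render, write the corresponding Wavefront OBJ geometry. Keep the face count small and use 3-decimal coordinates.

v 0.277 -1.864 3.975
v 0.582 -1.01 4.58
v -1.305 -1.083 3.672
v -1 -0.229 4.277
v 0.88 -1.151 2.663
v 1.185 -0.297 3.268
v -0.702 -0.37 2.36
v -0.397 0.484 2.965
v 2.558 0.555 -3.087
v 3.826 0.117 -2.109
v 3.364 2.44 -3.288
v 4.632 2.002 -2.31
v 3.328 0.098 -4.29
v 4.596 -0.34 -3.312
v 4.134 1.983 -4.491
v 5.402 1.545 -3.513
v 3.913 -3.572 -1.843
v 4.383 -3.808 -1.575
v 2.767 -3.868 -0.097
v 4.393 -3.481 -1.513
v 4.251 -3.184 -1.555
v 4.002 -3.009 -1.69
v 3.724 -3.014 -1.872
v 3.507 -3.195 -2.046
v 3.418 -3.496 -2.155
v 3.487 -3.822 -2.166
v 3.69 -4.067 -2.073
v 3.965 -4.156 -1.908
v 4.223 -4.059 -1.722
f 2 4 1
f 5 2 1
f 1 4 3
f 3 5 1
f 2 8 4
f 6 2 5
f 6 8 2
f 4 8 3
f 7 5 3
f 3 8 7
f 7 6 5
f 8 6 7
f 10 12 9
f 13 10 9
f 9 12 11
f 11 13 9
f 10 16 12
f 14 10 13
f 14 16 10
f 12 16 11
f 15 13 11
f 11 16 15
f 15 14 13
f 16 14 15
f 18 17 20
f 18 20 19
f 20 17 21
f 20 21 19
f 21 17 22
f 21 22 19
f 22 17 23
f 22 23 19
f 23 17 24
f 23 24 19
f 24 17 25
f 24 25 19
f 25 17 26
f 25 26 19
f 26 17 27
f 26 27 19
f 27 17 28
f 27 28 19
f 28 17 29
f 28 29 19
f 29 17 18
f 29 18 19



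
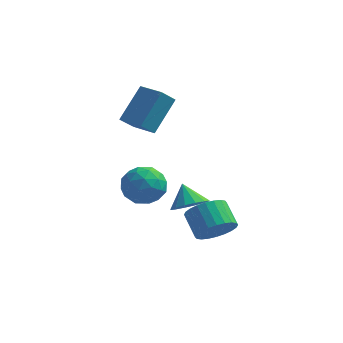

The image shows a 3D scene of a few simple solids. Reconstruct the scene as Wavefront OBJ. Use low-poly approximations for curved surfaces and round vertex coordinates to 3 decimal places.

v 3.251 -3.428 -0.598
v 3.917 -2.856 -0.542
v 2.729 -2.912 0.338
v 3.615 -2.658 -0.82
v 3.216 -2.666 -1.038
v 2.825 -2.879 -1.138
v 2.549 -3.238 -1.094
v 2.461 -3.649 -0.917
v 2.584 -4 -0.655
v 2.886 -4.198 -0.377
v 3.286 -4.19 -0.159
v 3.677 -3.977 -0.059
v 3.953 -3.618 -0.103
v 4.041 -3.208 -0.28
v 4.317 -3.056 -2.187
v 4.967 -2.34 -2.266
v 4.212 -1.568 -1.471
v 3.563 -2.284 -1.393
v 4.738 -2.264 -2.557
v 3.983 -1.492 -1.763
v 4.445 -2.309 -2.792
v 3.69 -1.537 -1.998
v 4.132 -2.467 -2.935
v 3.377 -1.695 -2.141
v 3.848 -2.715 -2.964
v 3.093 -1.943 -2.17
v 3.635 -3.015 -2.875
v 2.88 -2.243 -2.081
v 3.526 -3.321 -2.681
v 2.771 -2.55 -1.887
v 3.537 -3.587 -2.412
v 2.783 -2.815 -1.618
v 3.668 -3.772 -2.109
v 2.913 -3 -1.314
v 3.897 -3.848 -1.817
v 3.142 -3.076 -1.023
v 4.19 -3.803 -1.582
v 3.435 -3.031 -0.788
v 4.503 -3.645 -1.439
v 3.748 -2.873 -0.645
v 4.787 -3.397 -1.41
v 4.032 -2.625 -0.616
v 5 -3.097 -1.499
v 4.245 -2.325 -0.705
v 5.109 -2.79 -1.693
v 4.354 -2.019 -0.899
v 5.097 -2.525 -1.962
v 4.343 -1.753 -1.168
v -0.624 0.274 1.611
v -1.005 -0.462 2.364
v -0.116 1.582 3.147
v -0.496 0.846 3.9
v 0.556 -0.266 1.68
v 0.176 -1.002 2.433
v 1.065 1.042 3.216
v 0.684 0.306 3.969
v -1.302 0.46 -1.946
v -0.625 1.265 -1.518
v 0.105 -0.205 -2.922
v 0.782 0.6 -2.494
v 0.395 -0.232 -1.825
v -0.475 0.179 -1.222
v -0.045 0.881 -3.218
v -0.915 1.292 -2.615
v 0.152 1.525 -2.304
v 0.424 0.837 -1.443
v -0.944 0.223 -2.997
v -0.672 -0.465 -2.136
v -1.087 0.921 -1.646
v 0.567 0.139 -2.794
v 0.34 -0.35 -2.401
v 0.738 0.123 -2.149
v -0.999 0.283 -1.472
v -0.601 0.755 -1.22
v -0.001 -0.124 -1.401
v 0.081 0.305 -3.22
v 0.479 0.777 -2.968
v -1.258 0.937 -2.291
v -0.86 1.41 -2.039
v -0.519 1.184 -3.039
v -0.233 1.547 -1.857
v 0.595 1.156 -2.43
v 0.108 1.321 -2.856
v -0.403 1.563 -2.502
v -0.073 1.142 -1.35
v 0.755 0.751 -1.924
v 0.527 0.262 -1.531
v 0.016 0.504 -1.176
v 0.384 1.295 -1.812
v -1.275 0.309 -2.516
v -0.447 -0.082 -3.09
v -0.536 0.556 -3.264
v -1.047 0.798 -2.909
v -1.115 -0.096 -2.01
v -0.287 -0.487 -2.583
v -0.117 -0.503 -1.938
v -0.628 -0.261 -1.584
v -0.904 -0.235 -2.628
f 2 1 4
f 2 4 3
f 4 1 5
f 4 5 3
f 5 1 6
f 5 6 3
f 6 1 7
f 6 7 3
f 7 1 8
f 7 8 3
f 8 1 9
f 8 9 3
f 9 1 10
f 9 10 3
f 10 1 11
f 10 11 3
f 11 1 12
f 11 12 3
f 12 1 13
f 12 13 3
f 13 1 14
f 13 14 3
f 14 1 2
f 14 2 3
f 16 15 19
f 16 19 17
f 17 19 20
f 17 20 18
f 19 15 21
f 19 21 20
f 20 21 22
f 20 22 18
f 21 15 23
f 21 23 22
f 22 23 24
f 22 24 18
f 23 15 25
f 23 25 24
f 24 25 26
f 24 26 18
f 25 15 27
f 25 27 26
f 26 27 28
f 26 28 18
f 27 15 29
f 27 29 28
f 28 29 30
f 28 30 18
f 29 15 31
f 29 31 30
f 30 31 32
f 30 32 18
f 31 15 33
f 31 33 32
f 32 33 34
f 32 34 18
f 33 15 35
f 33 35 34
f 34 35 36
f 34 36 18
f 35 15 37
f 35 37 36
f 36 37 38
f 36 38 18
f 37 15 39
f 37 39 38
f 38 39 40
f 38 40 18
f 39 15 41
f 39 41 40
f 40 41 42
f 40 42 18
f 41 15 43
f 41 43 42
f 42 43 44
f 42 44 18
f 43 15 45
f 43 45 44
f 44 45 46
f 44 46 18
f 45 15 47
f 45 47 46
f 46 47 48
f 46 48 18
f 47 15 16
f 47 16 48
f 48 16 17
f 48 17 18
f 50 52 49
f 53 50 49
f 49 52 51
f 51 53 49
f 50 56 52
f 54 50 53
f 54 56 50
f 52 56 51
f 55 53 51
f 51 56 55
f 55 54 53
f 56 54 55
f 57 94 73
f 94 68 97
f 73 97 62
f 94 97 73
f 57 73 69
f 73 62 74
f 69 74 58
f 73 74 69
f 57 69 78
f 69 58 79
f 78 79 64
f 69 79 78
f 57 78 90
f 78 64 93
f 90 93 67
f 78 93 90
f 57 90 94
f 90 67 98
f 94 98 68
f 90 98 94
f 58 74 85
f 74 62 88
f 85 88 66
f 74 88 85
f 62 97 75
f 97 68 96
f 75 96 61
f 97 96 75
f 68 98 95
f 98 67 91
f 95 91 59
f 98 91 95
f 67 93 92
f 93 64 80
f 92 80 63
f 93 80 92
f 64 79 84
f 79 58 81
f 84 81 65
f 79 81 84
f 60 86 72
f 86 66 87
f 72 87 61
f 86 87 72
f 60 72 70
f 72 61 71
f 70 71 59
f 72 71 70
f 60 70 77
f 70 59 76
f 77 76 63
f 70 76 77
f 60 77 82
f 77 63 83
f 82 83 65
f 77 83 82
f 60 82 86
f 82 65 89
f 86 89 66
f 82 89 86
f 61 87 75
f 87 66 88
f 75 88 62
f 87 88 75
f 59 71 95
f 71 61 96
f 95 96 68
f 71 96 95
f 63 76 92
f 76 59 91
f 92 91 67
f 76 91 92
f 65 83 84
f 83 63 80
f 84 80 64
f 83 80 84
f 66 89 85
f 89 65 81
f 85 81 58
f 89 81 85



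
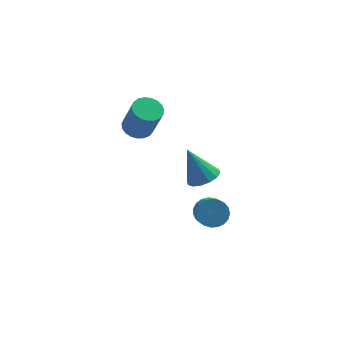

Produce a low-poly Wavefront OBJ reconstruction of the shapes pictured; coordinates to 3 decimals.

v -0.696 1.395 1.539
v 0.092 1.779 1.473
v 0.585 1.11 3.456
v -0.204 0.725 3.521
v -0.112 2.048 1.614
v 0.381 1.379 3.597
v -0.417 2.204 1.742
v 0.075 1.535 3.725
v -0.771 2.22 1.835
v -0.278 1.55 3.818
v -1.111 2.093 1.877
v -0.619 1.424 3.86
v -1.38 1.845 1.86
v -0.888 1.176 3.843
v -1.531 1.52 1.788
v -1.038 0.85 3.771
v -1.537 1.173 1.672
v -1.045 0.503 3.655
v -1.398 0.864 1.534
v -0.906 0.195 3.517
v -1.138 0.647 1.396
v -0.645 -0.022 3.379
v -0.801 0.559 1.283
v -0.308 -0.11 3.266
v -0.446 0.616 1.214
v 0.046 -0.053 3.197
v -0.134 0.807 1.201
v 0.358 0.138 3.184
v 0.08 1.1 1.246
v 0.572 0.431 3.229
v 0.16 1.444 1.343
v 0.653 0.775 3.326
v 2.4 -1.716 -0.386
v 3.006 -2.321 0.049
v 1.6 -1.144 1.526
v 3.252 -1.89 0.023
v 3.269 -1.412 -0.113
v 3.054 -1.016 -0.322
v 2.664 -0.807 -0.548
v 2.203 -0.842 -0.73
v 1.795 -1.111 -0.821
v 1.549 -1.542 -0.794
v 1.532 -2.02 -0.659
v 1.747 -2.416 -0.45
v 2.137 -2.625 -0.224
v 2.598 -2.59 -0.041
v 2.914 -0.673 -4.378
v 3.284 -0.152 -3.744
v 3.196 -1.785 -2.349
v 2.826 -2.307 -2.982
v 2.918 -0.089 -3.693
v 2.83 -1.722 -2.298
v 2.552 -0.127 -3.761
v 2.464 -1.76 -2.365
v 2.249 -0.259 -3.935
v 2.161 -1.893 -2.54
v 2.06 -0.463 -4.186
v 1.972 -2.097 -2.79
v 2.019 -0.704 -4.47
v 1.931 -2.337 -3.074
v 2.133 -0.939 -4.738
v 2.045 -2.572 -3.342
v 2.382 -1.128 -4.944
v 2.294 -2.761 -3.548
v 2.723 -1.239 -5.051
v 2.635 -2.872 -3.656
v 3.097 -1.252 -5.043
v 3.009 -2.885 -3.647
v 3.439 -1.164 -4.919
v 3.351 -2.798 -3.524
v 3.691 -0.992 -4.702
v 3.602 -2.626 -3.307
v 3.808 -0.765 -4.429
v 3.72 -2.398 -3.033
v 3.771 -0.522 -4.147
v 3.682 -2.155 -2.751
v 3.585 -0.305 -3.904
v 3.497 -1.938 -2.509
f 2 1 5
f 2 5 3
f 3 5 6
f 3 6 4
f 5 1 7
f 5 7 6
f 6 7 8
f 6 8 4
f 7 1 9
f 7 9 8
f 8 9 10
f 8 10 4
f 9 1 11
f 9 11 10
f 10 11 12
f 10 12 4
f 11 1 13
f 11 13 12
f 12 13 14
f 12 14 4
f 13 1 15
f 13 15 14
f 14 15 16
f 14 16 4
f 15 1 17
f 15 17 16
f 16 17 18
f 16 18 4
f 17 1 19
f 17 19 18
f 18 19 20
f 18 20 4
f 19 1 21
f 19 21 20
f 20 21 22
f 20 22 4
f 21 1 23
f 21 23 22
f 22 23 24
f 22 24 4
f 23 1 25
f 23 25 24
f 24 25 26
f 24 26 4
f 25 1 27
f 25 27 26
f 26 27 28
f 26 28 4
f 27 1 29
f 27 29 28
f 28 29 30
f 28 30 4
f 29 1 31
f 29 31 30
f 30 31 32
f 30 32 4
f 31 1 2
f 31 2 32
f 32 2 3
f 32 3 4
f 34 33 36
f 34 36 35
f 36 33 37
f 36 37 35
f 37 33 38
f 37 38 35
f 38 33 39
f 38 39 35
f 39 33 40
f 39 40 35
f 40 33 41
f 40 41 35
f 41 33 42
f 41 42 35
f 42 33 43
f 42 43 35
f 43 33 44
f 43 44 35
f 44 33 45
f 44 45 35
f 45 33 46
f 45 46 35
f 46 33 34
f 46 34 35
f 48 47 51
f 48 51 49
f 49 51 52
f 49 52 50
f 51 47 53
f 51 53 52
f 52 53 54
f 52 54 50
f 53 47 55
f 53 55 54
f 54 55 56
f 54 56 50
f 55 47 57
f 55 57 56
f 56 57 58
f 56 58 50
f 57 47 59
f 57 59 58
f 58 59 60
f 58 60 50
f 59 47 61
f 59 61 60
f 60 61 62
f 60 62 50
f 61 47 63
f 61 63 62
f 62 63 64
f 62 64 50
f 63 47 65
f 63 65 64
f 64 65 66
f 64 66 50
f 65 47 67
f 65 67 66
f 66 67 68
f 66 68 50
f 67 47 69
f 67 69 68
f 68 69 70
f 68 70 50
f 69 47 71
f 69 71 70
f 70 71 72
f 70 72 50
f 71 47 73
f 71 73 72
f 72 73 74
f 72 74 50
f 73 47 75
f 73 75 74
f 74 75 76
f 74 76 50
f 75 47 77
f 75 77 76
f 76 77 78
f 76 78 50
f 77 47 48
f 77 48 78
f 78 48 49
f 78 49 50



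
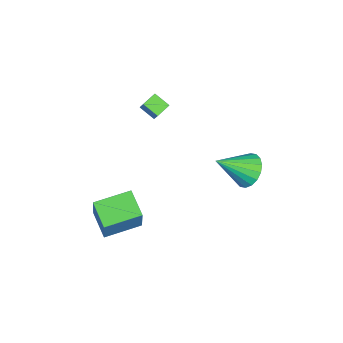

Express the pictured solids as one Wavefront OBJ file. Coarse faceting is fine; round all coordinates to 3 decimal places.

v -1.974 -1.778 1.163
v -2.455 -2.475 1.635
v -2.544 -1.205 1.428
v -3.025 -1.903 1.9
v -1.395 -1.597 2.02
v -1.876 -2.295 2.492
v -1.965 -1.025 2.285
v -2.446 -1.722 2.757
v 0.53 -4.829 -4.019
v 1.387 -4.784 -2.124
v -0.117 -2.974 -3.77
v 0.74 -2.929 -1.876
v 1.84 -4.291 -4.624
v 2.697 -4.246 -2.73
v 1.193 -2.436 -4.376
v 2.05 -2.391 -2.481
v 0.813 2.731 -0.204
v 1.687 2.579 -0.666
v 1.207 1.129 1.064
v 1.795 2.863 -0.341
v 1.709 3.121 0.011
v 1.445 3.301 0.321
v 1.057 3.369 0.527
v 0.62 3.31 0.588
v 0.221 3.136 0.493
v -0.06 2.883 0.259
v -0.168 2.599 -0.066
v -0.082 2.341 -0.419
v 0.182 2.161 -0.729
v 0.57 2.093 -0.934
v 1.007 2.152 -0.996
v 1.406 2.325 -0.9
f 2 4 1
f 5 2 1
f 1 4 3
f 3 5 1
f 2 8 4
f 6 2 5
f 6 8 2
f 4 8 3
f 7 5 3
f 3 8 7
f 7 6 5
f 8 6 7
f 10 12 9
f 13 10 9
f 9 12 11
f 11 13 9
f 10 16 12
f 14 10 13
f 14 16 10
f 12 16 11
f 15 13 11
f 11 16 15
f 15 14 13
f 16 14 15
f 18 17 20
f 18 20 19
f 20 17 21
f 20 21 19
f 21 17 22
f 21 22 19
f 22 17 23
f 22 23 19
f 23 17 24
f 23 24 19
f 24 17 25
f 24 25 19
f 25 17 26
f 25 26 19
f 26 17 27
f 26 27 19
f 27 17 28
f 27 28 19
f 28 17 29
f 28 29 19
f 29 17 30
f 29 30 19
f 30 17 31
f 30 31 19
f 31 17 32
f 31 32 19
f 32 17 18
f 32 18 19



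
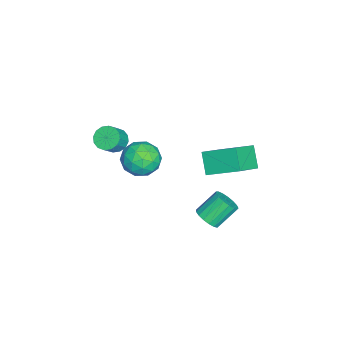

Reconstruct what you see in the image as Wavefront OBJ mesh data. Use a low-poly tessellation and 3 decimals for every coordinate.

v 0.577 1.563 -0.698
v 1.121 1.469 -0.267
v 0.507 2.304 0.689
v -0.037 2.397 0.258
v 1.207 1.738 -0.447
v 0.592 2.573 0.509
v 1.148 1.967 -0.685
v 0.534 2.802 0.271
v 0.959 2.104 -0.925
v 0.345 2.938 0.031
v 0.682 2.116 -1.114
v 0.068 2.951 -0.158
v 0.381 2.001 -1.207
v -0.233 2.836 -0.251
v 0.125 1.786 -1.184
v -0.489 2.621 -0.228
v -0.027 1.52 -1.049
v -0.641 2.355 -0.093
v -0.041 1.264 -0.834
v -0.655 2.098 0.122
v 0.087 1.075 -0.588
v -0.528 1.91 0.368
v 0.327 0.999 -0.367
v -0.288 1.834 0.589
v 0.624 1.052 -0.222
v 0.01 1.887 0.734
v 0.911 1.221 -0.186
v 0.296 2.056 0.77
v -1.186 1.852 2.964
v 0.122 1.198 3.887
v -0.949 3.449 3.761
v 0.359 2.794 4.684
v -0.379 2.186 2.056
v 0.929 1.531 2.979
v -0.142 3.782 2.853
v 1.166 3.128 3.776
v -1.27 -3.128 2.766
v -0.913 -2.562 2.644
v -0.232 -2.827 3.413
v -0.59 -3.392 3.534
v -1.15 -2.469 2.886
v -0.47 -2.734 3.655
v -1.42 -2.553 3.096
v -0.74 -2.817 3.865
v -1.65 -2.79 3.218
v -0.97 -3.055 3.986
v -1.778 -3.118 3.218
v -1.097 -3.383 3.987
v -1.77 -3.449 3.097
v -1.089 -3.713 3.866
v -1.628 -3.693 2.887
v -0.947 -3.958 3.656
v -1.39 -3.786 2.645
v -0.71 -4.051 3.414
v -1.12 -3.703 2.435
v -0.44 -3.967 3.204
v -0.89 -3.465 2.314
v -0.21 -3.73 3.082
v -0.763 -3.137 2.313
v -0.082 -3.402 3.082
v -0.771 -2.807 2.434
v -0.09 -3.071 3.203
v -1.423 -1.038 1.199
v -0.789 -1.763 0.776
v -2.591 -2.237 1.504
v -1.957 -2.962 1.081
v -1.704 -2.514 1.998
v -0.983 -1.772 1.81
v -2.397 -2.228 0.47
v -1.676 -1.486 0.282
v -1.391 -2.498 0.326
v -0.963 -2.674 1.27
v -2.417 -1.326 1.01
v -1.989 -1.502 1.954
v -1.004 -1.295 0.961
v -2.376 -2.705 1.319
v -2.228 -2.441 1.858
v -1.855 -2.867 1.61
v -1.118 -1.301 1.568
v -0.745 -1.727 1.32
v -1.283 -2.168 2.038
v -2.635 -2.273 0.96
v -2.262 -2.699 0.712
v -1.525 -1.133 0.67
v -1.152 -1.559 0.422
v -2.097 -1.832 0.242
v -0.985 -2.153 0.448
v -1.671 -2.858 0.627
v -1.93 -2.426 0.268
v -1.506 -1.991 0.157
v -0.733 -2.257 1.002
v -1.42 -2.962 1.182
v -1.271 -2.698 1.721
v -0.847 -2.263 1.61
v -1.087 -2.689 0.738
v -1.96 -1.038 1.098
v -2.647 -1.743 1.278
v -2.533 -1.737 0.67
v -2.109 -1.302 0.559
v -1.709 -1.142 1.653
v -2.395 -1.847 1.832
v -1.874 -2.009 2.123
v -1.45 -1.574 2.012
v -2.293 -1.311 1.542
f 2 1 5
f 2 5 3
f 3 5 6
f 3 6 4
f 5 1 7
f 5 7 6
f 6 7 8
f 6 8 4
f 7 1 9
f 7 9 8
f 8 9 10
f 8 10 4
f 9 1 11
f 9 11 10
f 10 11 12
f 10 12 4
f 11 1 13
f 11 13 12
f 12 13 14
f 12 14 4
f 13 1 15
f 13 15 14
f 14 15 16
f 14 16 4
f 15 1 17
f 15 17 16
f 16 17 18
f 16 18 4
f 17 1 19
f 17 19 18
f 18 19 20
f 18 20 4
f 19 1 21
f 19 21 20
f 20 21 22
f 20 22 4
f 21 1 23
f 21 23 22
f 22 23 24
f 22 24 4
f 23 1 25
f 23 25 24
f 24 25 26
f 24 26 4
f 25 1 27
f 25 27 26
f 26 27 28
f 26 28 4
f 27 1 2
f 27 2 28
f 28 2 3
f 28 3 4
f 30 32 29
f 33 30 29
f 29 32 31
f 31 33 29
f 30 36 32
f 34 30 33
f 34 36 30
f 32 36 31
f 35 33 31
f 31 36 35
f 35 34 33
f 36 34 35
f 38 37 41
f 38 41 39
f 39 41 42
f 39 42 40
f 41 37 43
f 41 43 42
f 42 43 44
f 42 44 40
f 43 37 45
f 43 45 44
f 44 45 46
f 44 46 40
f 45 37 47
f 45 47 46
f 46 47 48
f 46 48 40
f 47 37 49
f 47 49 48
f 48 49 50
f 48 50 40
f 49 37 51
f 49 51 50
f 50 51 52
f 50 52 40
f 51 37 53
f 51 53 52
f 52 53 54
f 52 54 40
f 53 37 55
f 53 55 54
f 54 55 56
f 54 56 40
f 55 37 57
f 55 57 56
f 56 57 58
f 56 58 40
f 57 37 59
f 57 59 58
f 58 59 60
f 58 60 40
f 59 37 61
f 59 61 60
f 60 61 62
f 60 62 40
f 61 37 38
f 61 38 62
f 62 38 39
f 62 39 40
f 63 100 79
f 100 74 103
f 79 103 68
f 100 103 79
f 63 79 75
f 79 68 80
f 75 80 64
f 79 80 75
f 63 75 84
f 75 64 85
f 84 85 70
f 75 85 84
f 63 84 96
f 84 70 99
f 96 99 73
f 84 99 96
f 63 96 100
f 96 73 104
f 100 104 74
f 96 104 100
f 64 80 91
f 80 68 94
f 91 94 72
f 80 94 91
f 68 103 81
f 103 74 102
f 81 102 67
f 103 102 81
f 74 104 101
f 104 73 97
f 101 97 65
f 104 97 101
f 73 99 98
f 99 70 86
f 98 86 69
f 99 86 98
f 70 85 90
f 85 64 87
f 90 87 71
f 85 87 90
f 66 92 78
f 92 72 93
f 78 93 67
f 92 93 78
f 66 78 76
f 78 67 77
f 76 77 65
f 78 77 76
f 66 76 83
f 76 65 82
f 83 82 69
f 76 82 83
f 66 83 88
f 83 69 89
f 88 89 71
f 83 89 88
f 66 88 92
f 88 71 95
f 92 95 72
f 88 95 92
f 67 93 81
f 93 72 94
f 81 94 68
f 93 94 81
f 65 77 101
f 77 67 102
f 101 102 74
f 77 102 101
f 69 82 98
f 82 65 97
f 98 97 73
f 82 97 98
f 71 89 90
f 89 69 86
f 90 86 70
f 89 86 90
f 72 95 91
f 95 71 87
f 91 87 64
f 95 87 91



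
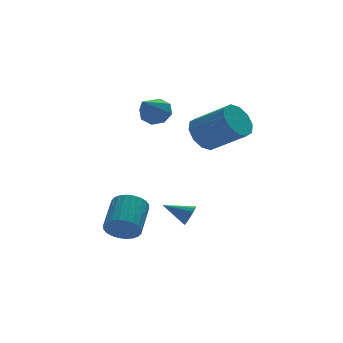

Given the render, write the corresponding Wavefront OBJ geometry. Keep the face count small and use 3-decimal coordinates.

v -0.61 3.325 1.642
v -0.295 3.627 2.263
v -1.69 2.115 2.778
v -0.778 3.906 2.101
v -1.164 3.845 1.67
v -1.225 3.479 1.222
v -0.926 3.022 1.02
v -0.442 2.743 1.182
v -0.057 2.805 1.614
v 0.004 3.171 2.062
v -3.44 -0.063 -3.583
v -2.935 0.011 -4.225
v -2.095 1.277 -3.418
v -2.6 1.203 -2.777
v -3.167 0.216 -4.305
v -2.328 1.482 -3.498
v -3.441 0.379 -4.274
v -2.602 1.644 -3.468
v -3.715 0.474 -4.139
v -2.876 1.74 -3.332
v -3.947 0.487 -3.919
v -3.107 1.753 -3.112
v -4.102 0.417 -3.648
v -3.262 1.683 -2.841
v -4.155 0.274 -3.367
v -3.316 1.539 -2.56
v -4.1 0.079 -3.119
v -3.261 1.345 -2.312
v -3.945 -0.137 -2.942
v -3.105 1.129 -2.135
v -3.712 -0.342 -2.862
v -2.873 0.924 -2.055
v -3.438 -0.504 -2.892
v -2.599 0.761 -2.086
v -3.164 -0.6 -3.028
v -2.325 0.666 -2.221
v -2.933 -0.613 -3.248
v -2.093 0.653 -2.441
v -2.778 -0.543 -3.519
v -1.938 0.723 -2.712
v -2.724 -0.399 -3.8
v -1.885 0.866 -2.993
v -2.779 -0.205 -4.048
v -1.94 1.061 -3.241
v 1.006 1.873 0.577
v 1.722 2.497 0.575
v 2.811 1.25 1.68
v 2.094 0.627 1.683
v 1.383 2.613 1.039
v 2.472 1.366 2.145
v 0.899 2.446 1.328
v 1.988 1.2 2.433
v 0.457 2.061 1.33
v 1.545 0.814 2.435
v 0.223 1.604 1.044
v 1.312 0.357 2.149
v 0.289 1.25 0.58
v 1.378 0.003 1.685
v 0.628 1.134 0.115
v 1.717 -0.113 1.221
v 1.112 1.3 -0.173
v 2.201 0.054 0.932
v 1.555 1.686 -0.175
v 2.643 0.439 0.93
v 1.788 2.143 0.111
v 2.877 0.896 1.216
v -1.038 -1.643 -2.528
v -0.771 -1.6 -2.06
v -1.982 -0.937 -2.052
v -0.685 -1.382 -2.213
v -0.694 -1.234 -2.45
v -0.795 -1.196 -2.708
v -0.961 -1.277 -2.917
v -1.148 -1.456 -3.022
v -1.306 -1.685 -2.995
v -1.392 -1.903 -2.843
v -1.383 -2.051 -2.606
v -1.282 -2.09 -2.348
v -1.116 -2.009 -2.138
v -0.929 -1.83 -2.033
f 2 1 4
f 2 4 3
f 4 1 5
f 4 5 3
f 5 1 6
f 5 6 3
f 6 1 7
f 6 7 3
f 7 1 8
f 7 8 3
f 8 1 9
f 8 9 3
f 9 1 10
f 9 10 3
f 10 1 2
f 10 2 3
f 12 11 15
f 12 15 13
f 13 15 16
f 13 16 14
f 15 11 17
f 15 17 16
f 16 17 18
f 16 18 14
f 17 11 19
f 17 19 18
f 18 19 20
f 18 20 14
f 19 11 21
f 19 21 20
f 20 21 22
f 20 22 14
f 21 11 23
f 21 23 22
f 22 23 24
f 22 24 14
f 23 11 25
f 23 25 24
f 24 25 26
f 24 26 14
f 25 11 27
f 25 27 26
f 26 27 28
f 26 28 14
f 27 11 29
f 27 29 28
f 28 29 30
f 28 30 14
f 29 11 31
f 29 31 30
f 30 31 32
f 30 32 14
f 31 11 33
f 31 33 32
f 32 33 34
f 32 34 14
f 33 11 35
f 33 35 34
f 34 35 36
f 34 36 14
f 35 11 37
f 35 37 36
f 36 37 38
f 36 38 14
f 37 11 39
f 37 39 38
f 38 39 40
f 38 40 14
f 39 11 41
f 39 41 40
f 40 41 42
f 40 42 14
f 41 11 43
f 41 43 42
f 42 43 44
f 42 44 14
f 43 11 12
f 43 12 44
f 44 12 13
f 44 13 14
f 46 45 49
f 46 49 47
f 47 49 50
f 47 50 48
f 49 45 51
f 49 51 50
f 50 51 52
f 50 52 48
f 51 45 53
f 51 53 52
f 52 53 54
f 52 54 48
f 53 45 55
f 53 55 54
f 54 55 56
f 54 56 48
f 55 45 57
f 55 57 56
f 56 57 58
f 56 58 48
f 57 45 59
f 57 59 58
f 58 59 60
f 58 60 48
f 59 45 61
f 59 61 60
f 60 61 62
f 60 62 48
f 61 45 63
f 61 63 62
f 62 63 64
f 62 64 48
f 63 45 65
f 63 65 64
f 64 65 66
f 64 66 48
f 65 45 46
f 65 46 66
f 66 46 47
f 66 47 48
f 68 67 70
f 68 70 69
f 70 67 71
f 70 71 69
f 71 67 72
f 71 72 69
f 72 67 73
f 72 73 69
f 73 67 74
f 73 74 69
f 74 67 75
f 74 75 69
f 75 67 76
f 75 76 69
f 76 67 77
f 76 77 69
f 77 67 78
f 77 78 69
f 78 67 79
f 78 79 69
f 79 67 80
f 79 80 69
f 80 67 68
f 80 68 69



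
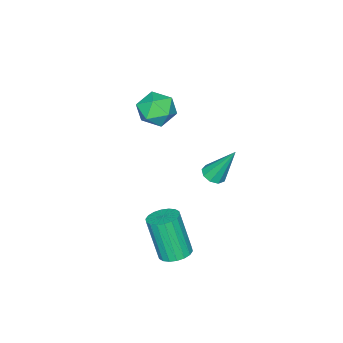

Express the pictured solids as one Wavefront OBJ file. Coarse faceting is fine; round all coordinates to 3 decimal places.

v -3.634 -3.041 2.665
v -2.992 -3.749 2.455
v -4.828 -4.051 2.425
v -4.186 -4.759 2.215
v -4.258 -4.419 3.129
v -3.52 -3.795 3.278
v -4.3 -4.005 1.602
v -3.562 -3.381 1.751
v -3.405 -4.345 1.799
v -3.378 -4.601 2.742
v -4.442 -3.199 2.138
v -4.415 -3.455 3.081
v -0.785 1.395 3.095
v -0.284 1.241 3.26
v -1.075 2.225 4.745
v -0.267 1.578 3.093
v -0.493 1.829 2.928
v -0.855 1.877 2.84
v -1.185 1.699 2.872
v -1.328 1.379 3.008
v -1.217 1.066 3.185
v -0.904 0.907 3.319
v -0.535 0.976 3.349
v 0.49 0.437 -1.742
v 1.179 0.653 -1.636
v 1.099 -0.061 0.347
v 0.41 -0.277 0.242
v 1.007 0.915 -1.549
v 0.928 0.201 0.435
v 0.733 1.082 -1.5
v 0.653 0.367 0.484
v 0.41 1.121 -1.499
v 0.331 0.407 0.485
v 0.103 1.025 -1.546
v 0.024 0.31 0.438
v -0.127 0.812 -1.632
v -0.206 0.098 0.352
v -0.235 0.525 -1.739
v -0.314 -0.189 0.245
v -0.199 0.221 -1.847
v -0.279 -0.493 0.136
v -0.028 -0.041 -1.935
v -0.107 -0.755 0.049
v 0.247 -0.207 -1.984
v 0.167 -0.922 0
v 0.569 -0.247 -1.985
v 0.49 -0.961 -0.001
v 0.876 -0.15 -1.938
v 0.797 -0.865 0.046
v 1.106 0.062 -1.852
v 1.027 -0.652 0.132
v 1.214 0.349 -1.745
v 1.135 -0.365 0.239
f 1 12 6
f 1 6 2
f 1 2 8
f 1 8 11
f 1 11 12
f 2 6 10
f 6 12 5
f 12 11 3
f 11 8 7
f 8 2 9
f 4 10 5
f 4 5 3
f 4 3 7
f 4 7 9
f 4 9 10
f 5 10 6
f 3 5 12
f 7 3 11
f 9 7 8
f 10 9 2
f 14 13 16
f 14 16 15
f 16 13 17
f 16 17 15
f 17 13 18
f 17 18 15
f 18 13 19
f 18 19 15
f 19 13 20
f 19 20 15
f 20 13 21
f 20 21 15
f 21 13 22
f 21 22 15
f 22 13 23
f 22 23 15
f 23 13 14
f 23 14 15
f 25 24 28
f 25 28 26
f 26 28 29
f 26 29 27
f 28 24 30
f 28 30 29
f 29 30 31
f 29 31 27
f 30 24 32
f 30 32 31
f 31 32 33
f 31 33 27
f 32 24 34
f 32 34 33
f 33 34 35
f 33 35 27
f 34 24 36
f 34 36 35
f 35 36 37
f 35 37 27
f 36 24 38
f 36 38 37
f 37 38 39
f 37 39 27
f 38 24 40
f 38 40 39
f 39 40 41
f 39 41 27
f 40 24 42
f 40 42 41
f 41 42 43
f 41 43 27
f 42 24 44
f 42 44 43
f 43 44 45
f 43 45 27
f 44 24 46
f 44 46 45
f 45 46 47
f 45 47 27
f 46 24 48
f 46 48 47
f 47 48 49
f 47 49 27
f 48 24 50
f 48 50 49
f 49 50 51
f 49 51 27
f 50 24 52
f 50 52 51
f 51 52 53
f 51 53 27
f 52 24 25
f 52 25 53
f 53 25 26
f 53 26 27



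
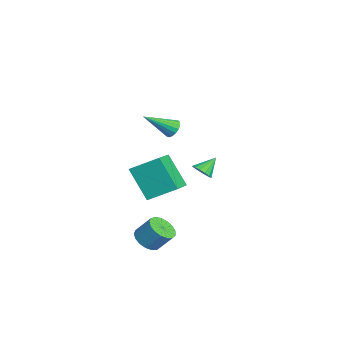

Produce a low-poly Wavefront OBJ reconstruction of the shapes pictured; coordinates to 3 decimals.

v -1.018 0.34 2.048
v -0.688 0.106 1.647
v -0.822 -1.14 3.072
v -0.512 0.24 1.806
v -0.452 0.397 2.021
v -0.521 0.54 2.242
v -0.705 0.638 2.419
v -0.96 0.668 2.511
v -1.229 0.622 2.496
v -1.449 0.512 2.379
v -1.571 0.362 2.186
v -1.566 0.207 1.961
v -1.435 0.083 1.757
v -1.209 0.017 1.619
v -0.94 0.025 1.579
v 1.798 -1.302 -3.991
v 2.176 -1.914 -3.664
v 2.499 -1.21 -2.722
v 2.122 -0.598 -3.049
v 2.44 -1.748 -3.878
v 2.764 -1.045 -2.936
v 2.557 -1.481 -4.118
v 2.881 -0.777 -3.176
v 2.5 -1.172 -4.329
v 2.824 -0.469 -3.387
v 2.283 -0.893 -4.463
v 2.606 -0.19 -3.52
v 1.954 -0.708 -4.488
v 2.278 -0.004 -3.546
v 1.59 -0.659 -4.4
v 1.914 0.045 -3.457
v 1.273 -0.757 -4.218
v 1.597 -0.053 -3.275
v 1.077 -0.98 -3.984
v 1.401 -0.276 -3.042
v 1.046 -1.276 -3.752
v 1.369 -0.573 -2.809
v 1.187 -1.579 -3.575
v 1.511 -0.875 -2.632
v 1.468 -1.818 -3.493
v 1.792 -1.114 -2.55
v 1.825 -1.939 -3.525
v 2.149 -1.235 -2.582
v -3.762 2.188 -2.472
v -3.379 2.622 -2.721
v -4.138 2.972 -1.688
v -3.659 2.652 -2.886
v -3.967 2.558 -2.939
v -4.22 2.365 -2.868
v -4.35 2.125 -2.69
v -4.323 1.901 -2.454
v -4.145 1.755 -2.223
v -3.865 1.725 -2.058
v -3.558 1.819 -2.005
v -3.305 2.012 -2.076
v -3.174 2.252 -2.254
v -3.202 2.476 -2.49
v -5.339 -0.846 -2.603
v -3.845 -1.524 -2.053
v -4.983 0.649 -1.725
v -3.49 -0.028 -1.175
v -4.33 -0.052 -4.365
v -2.837 -0.729 -3.815
v -3.975 1.444 -3.487
v -2.481 0.766 -2.937
f 2 1 4
f 2 4 3
f 4 1 5
f 4 5 3
f 5 1 6
f 5 6 3
f 6 1 7
f 6 7 3
f 7 1 8
f 7 8 3
f 8 1 9
f 8 9 3
f 9 1 10
f 9 10 3
f 10 1 11
f 10 11 3
f 11 1 12
f 11 12 3
f 12 1 13
f 12 13 3
f 13 1 14
f 13 14 3
f 14 1 15
f 14 15 3
f 15 1 2
f 15 2 3
f 17 16 20
f 17 20 18
f 18 20 21
f 18 21 19
f 20 16 22
f 20 22 21
f 21 22 23
f 21 23 19
f 22 16 24
f 22 24 23
f 23 24 25
f 23 25 19
f 24 16 26
f 24 26 25
f 25 26 27
f 25 27 19
f 26 16 28
f 26 28 27
f 27 28 29
f 27 29 19
f 28 16 30
f 28 30 29
f 29 30 31
f 29 31 19
f 30 16 32
f 30 32 31
f 31 32 33
f 31 33 19
f 32 16 34
f 32 34 33
f 33 34 35
f 33 35 19
f 34 16 36
f 34 36 35
f 35 36 37
f 35 37 19
f 36 16 38
f 36 38 37
f 37 38 39
f 37 39 19
f 38 16 40
f 38 40 39
f 39 40 41
f 39 41 19
f 40 16 42
f 40 42 41
f 41 42 43
f 41 43 19
f 42 16 17
f 42 17 43
f 43 17 18
f 43 18 19
f 45 44 47
f 45 47 46
f 47 44 48
f 47 48 46
f 48 44 49
f 48 49 46
f 49 44 50
f 49 50 46
f 50 44 51
f 50 51 46
f 51 44 52
f 51 52 46
f 52 44 53
f 52 53 46
f 53 44 54
f 53 54 46
f 54 44 55
f 54 55 46
f 55 44 56
f 55 56 46
f 56 44 57
f 56 57 46
f 57 44 45
f 57 45 46
f 59 61 58
f 62 59 58
f 58 61 60
f 60 62 58
f 59 65 61
f 63 59 62
f 63 65 59
f 61 65 60
f 64 62 60
f 60 65 64
f 64 63 62
f 65 63 64



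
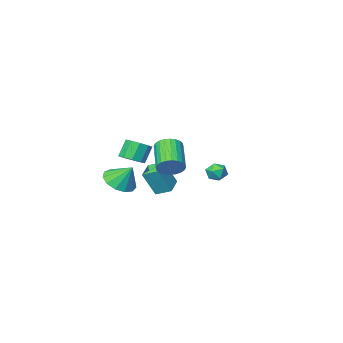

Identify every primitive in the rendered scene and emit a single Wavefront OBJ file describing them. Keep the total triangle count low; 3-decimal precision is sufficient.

v 4.05 1.632 1.454
v 4.435 0.973 1.555
v 3.875 0.809 2.626
v 3.49 1.468 2.526
v 4.708 1.374 1.759
v 4.149 1.211 2.83
v 4.674 1.896 1.82
v 4.114 1.732 2.892
v 4.347 2.294 1.71
v 3.787 2.131 2.782
v 3.881 2.383 1.481
v 3.322 2.219 2.552
v 3.494 2.12 1.239
v 2.935 1.956 2.31
v 3.367 1.628 1.097
v 2.808 1.465 2.169
v 3.56 1.139 1.123
v 3 0.975 2.195
v 3.981 0.88 1.304
v 3.422 0.716 2.375
v -1.915 -3.759 -2.996
v -1.134 -3.959 -1.353
v -1.021 -2.855 -3.312
v -0.239 -3.055 -1.669
v -1.281 -4.525 -3.391
v -0.499 -4.725 -1.748
v -0.386 -3.621 -3.707
v 0.395 -3.821 -2.064
v -4.083 -1.58 -2.139
v -3.402 -1.351 -2.242
v -3.678 -2.589 -1.698
v -2.997 -2.36 -1.801
v -3.413 -2.046 -1.296
v -3.663 -1.423 -1.569
v -3.417 -2.517 -2.371
v -3.667 -1.894 -2.644
v -2.99 -1.931 -2.385
v -2.988 -1.639 -1.721
v -4.092 -2.301 -2.219
v -4.09 -2.009 -1.555
v 3.212 -1.315 -1.218
v 3.917 -0.544 -1.49
v 2.808 -0.525 -0.022
v 3.393 -0.4 -1.762
v 2.81 -0.546 -1.862
v 2.356 -0.937 -1.757
v 2.173 -1.448 -1.482
v 2.32 -1.916 -1.122
v 2.75 -2.194 -0.794
v 3.327 -2.193 -0.6
v 3.867 -1.913 -0.602
v 4.2 -1.443 -0.801
v 4.218 -0.933 -1.131
v 3.039 4.152 1.456
v 3.458 4.398 2.091
v 2.759 2.935 3.12
v 2.341 2.688 2.484
v 3.19 4.554 2.131
v 2.491 3.091 3.159
v 2.899 4.648 2.067
v 2.201 3.185 3.096
v 2.63 4.667 1.911
v 1.931 3.204 2.939
v 2.423 4.607 1.685
v 1.724 3.144 2.713
v 2.309 4.478 1.424
v 1.611 3.015 2.453
v 2.307 4.299 1.168
v 1.609 2.836 2.197
v 2.417 4.098 0.956
v 1.718 2.635 1.985
v 2.621 3.905 0.82
v 1.922 2.442 1.849
v 2.889 3.749 0.781
v 2.19 2.286 1.809
v 3.179 3.655 0.844
v 2.481 2.192 1.873
v 3.449 3.636 1.001
v 2.75 2.173 2.029
v 3.656 3.696 1.227
v 2.957 2.233 2.255
v 3.769 3.825 1.487
v 3.071 2.362 2.516
v 3.771 4.004 1.743
v 3.073 2.541 2.772
v 3.662 4.205 1.955
v 2.963 2.742 2.984
f 2 1 5
f 2 5 3
f 3 5 6
f 3 6 4
f 5 1 7
f 5 7 6
f 6 7 8
f 6 8 4
f 7 1 9
f 7 9 8
f 8 9 10
f 8 10 4
f 9 1 11
f 9 11 10
f 10 11 12
f 10 12 4
f 11 1 13
f 11 13 12
f 12 13 14
f 12 14 4
f 13 1 15
f 13 15 14
f 14 15 16
f 14 16 4
f 15 1 17
f 15 17 16
f 16 17 18
f 16 18 4
f 17 1 19
f 17 19 18
f 18 19 20
f 18 20 4
f 19 1 2
f 19 2 20
f 20 2 3
f 20 3 4
f 22 24 21
f 25 22 21
f 21 24 23
f 23 25 21
f 22 28 24
f 26 22 25
f 26 28 22
f 24 28 23
f 27 25 23
f 23 28 27
f 27 26 25
f 28 26 27
f 29 40 34
f 29 34 30
f 29 30 36
f 29 36 39
f 29 39 40
f 30 34 38
f 34 40 33
f 40 39 31
f 39 36 35
f 36 30 37
f 32 38 33
f 32 33 31
f 32 31 35
f 32 35 37
f 32 37 38
f 33 38 34
f 31 33 40
f 35 31 39
f 37 35 36
f 38 37 30
f 42 41 44
f 42 44 43
f 44 41 45
f 44 45 43
f 45 41 46
f 45 46 43
f 46 41 47
f 46 47 43
f 47 41 48
f 47 48 43
f 48 41 49
f 48 49 43
f 49 41 50
f 49 50 43
f 50 41 51
f 50 51 43
f 51 41 52
f 51 52 43
f 52 41 53
f 52 53 43
f 53 41 42
f 53 42 43
f 55 54 58
f 55 58 56
f 56 58 59
f 56 59 57
f 58 54 60
f 58 60 59
f 59 60 61
f 59 61 57
f 60 54 62
f 60 62 61
f 61 62 63
f 61 63 57
f 62 54 64
f 62 64 63
f 63 64 65
f 63 65 57
f 64 54 66
f 64 66 65
f 65 66 67
f 65 67 57
f 66 54 68
f 66 68 67
f 67 68 69
f 67 69 57
f 68 54 70
f 68 70 69
f 69 70 71
f 69 71 57
f 70 54 72
f 70 72 71
f 71 72 73
f 71 73 57
f 72 54 74
f 72 74 73
f 73 74 75
f 73 75 57
f 74 54 76
f 74 76 75
f 75 76 77
f 75 77 57
f 76 54 78
f 76 78 77
f 77 78 79
f 77 79 57
f 78 54 80
f 78 80 79
f 79 80 81
f 79 81 57
f 80 54 82
f 80 82 81
f 81 82 83
f 81 83 57
f 82 54 84
f 82 84 83
f 83 84 85
f 83 85 57
f 84 54 86
f 84 86 85
f 85 86 87
f 85 87 57
f 86 54 55
f 86 55 87
f 87 55 56
f 87 56 57

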